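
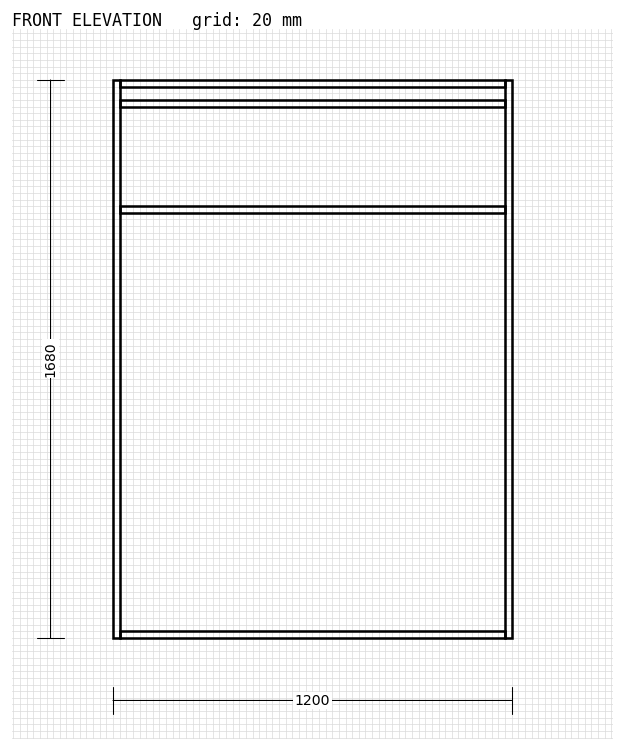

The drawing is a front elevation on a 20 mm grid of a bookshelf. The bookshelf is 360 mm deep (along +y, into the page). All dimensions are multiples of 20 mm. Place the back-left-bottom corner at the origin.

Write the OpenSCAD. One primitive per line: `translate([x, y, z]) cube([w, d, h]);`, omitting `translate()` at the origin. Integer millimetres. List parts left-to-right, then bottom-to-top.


cube([20, 360, 1680]);
translate([20, 0, 0]) cube([1160, 360, 20]);
translate([20, 0, 1280]) cube([1160, 360, 20]);
translate([20, 0, 1600]) cube([1160, 360, 20]);
translate([20, 0, 1660]) cube([1160, 360, 20]);
translate([1180, 0, 0]) cube([20, 360, 1680]);


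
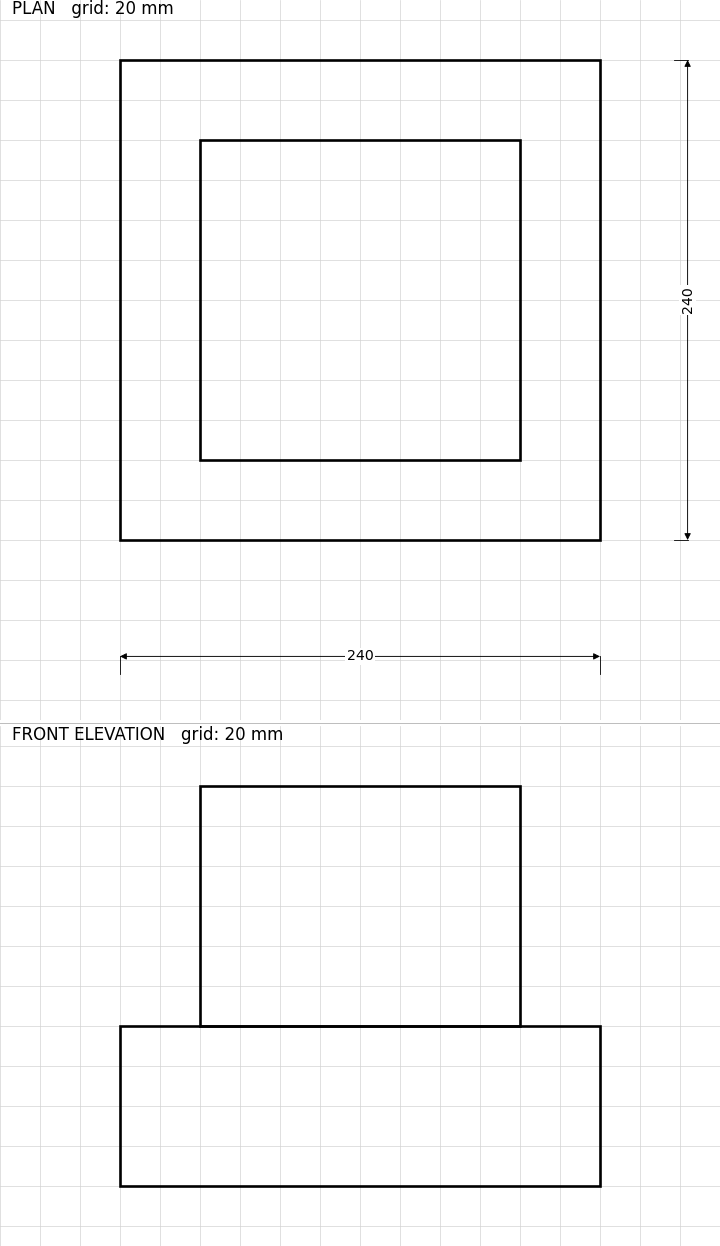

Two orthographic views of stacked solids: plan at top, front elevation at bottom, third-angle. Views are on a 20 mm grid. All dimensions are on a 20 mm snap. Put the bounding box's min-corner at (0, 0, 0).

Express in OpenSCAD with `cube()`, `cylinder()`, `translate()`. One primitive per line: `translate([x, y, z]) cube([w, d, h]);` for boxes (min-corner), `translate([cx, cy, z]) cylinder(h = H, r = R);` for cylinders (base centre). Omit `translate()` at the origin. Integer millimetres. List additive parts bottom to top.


cube([240, 240, 80]);
translate([40, 40, 80]) cube([160, 160, 120]);


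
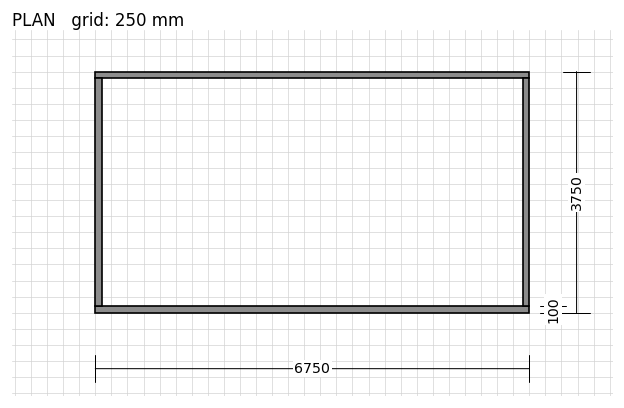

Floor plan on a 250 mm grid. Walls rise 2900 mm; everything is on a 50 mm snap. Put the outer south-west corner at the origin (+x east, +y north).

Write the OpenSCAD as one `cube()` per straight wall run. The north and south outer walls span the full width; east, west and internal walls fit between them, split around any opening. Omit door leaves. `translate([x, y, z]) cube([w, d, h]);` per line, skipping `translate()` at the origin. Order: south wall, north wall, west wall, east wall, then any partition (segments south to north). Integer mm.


cube([6750, 100, 2900]);
translate([0, 3650, 0]) cube([6750, 100, 2900]);
translate([0, 100, 0]) cube([100, 3550, 2900]);
translate([6650, 100, 0]) cube([100, 3550, 2900]);


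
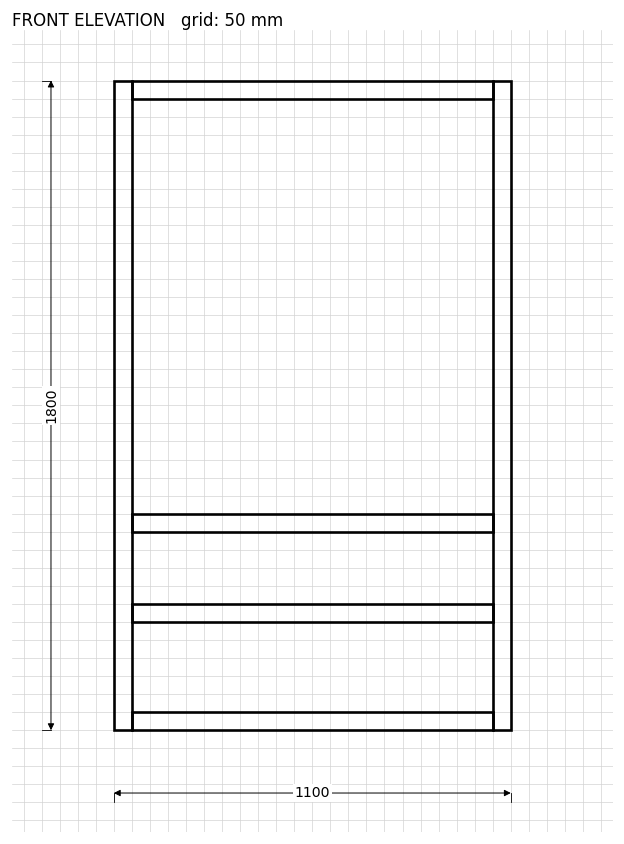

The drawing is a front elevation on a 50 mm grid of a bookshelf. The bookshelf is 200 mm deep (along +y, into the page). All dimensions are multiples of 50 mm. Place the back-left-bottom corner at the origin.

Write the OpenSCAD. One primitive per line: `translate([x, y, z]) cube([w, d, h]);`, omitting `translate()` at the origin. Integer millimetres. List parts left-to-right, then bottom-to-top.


cube([50, 200, 1800]);
translate([50, 0, 0]) cube([1000, 200, 50]);
translate([50, 0, 300]) cube([1000, 200, 50]);
translate([50, 0, 550]) cube([1000, 200, 50]);
translate([50, 0, 1750]) cube([1000, 200, 50]);
translate([1050, 0, 0]) cube([50, 200, 1800]);


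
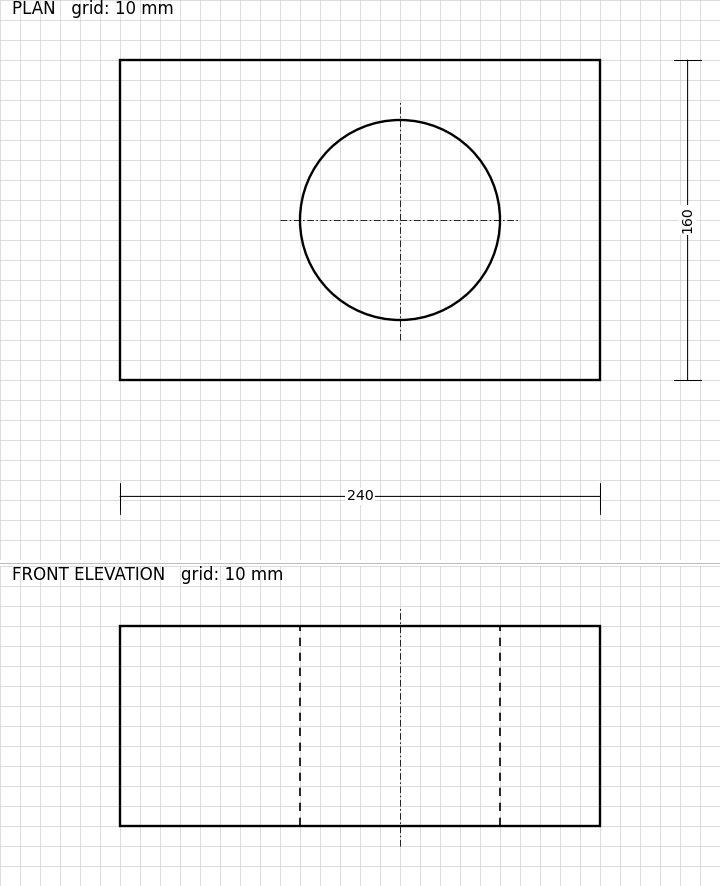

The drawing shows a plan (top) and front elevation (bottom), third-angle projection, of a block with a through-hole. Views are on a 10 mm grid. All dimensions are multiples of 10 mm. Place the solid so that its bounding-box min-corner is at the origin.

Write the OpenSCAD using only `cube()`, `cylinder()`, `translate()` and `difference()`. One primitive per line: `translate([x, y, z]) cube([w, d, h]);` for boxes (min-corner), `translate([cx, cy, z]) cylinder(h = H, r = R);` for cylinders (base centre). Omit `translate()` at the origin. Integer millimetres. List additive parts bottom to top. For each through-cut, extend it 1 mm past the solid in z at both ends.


difference() {
  cube([240, 160, 100]);
  translate([140, 80, -1]) cylinder(h = 102, r = 50);
}


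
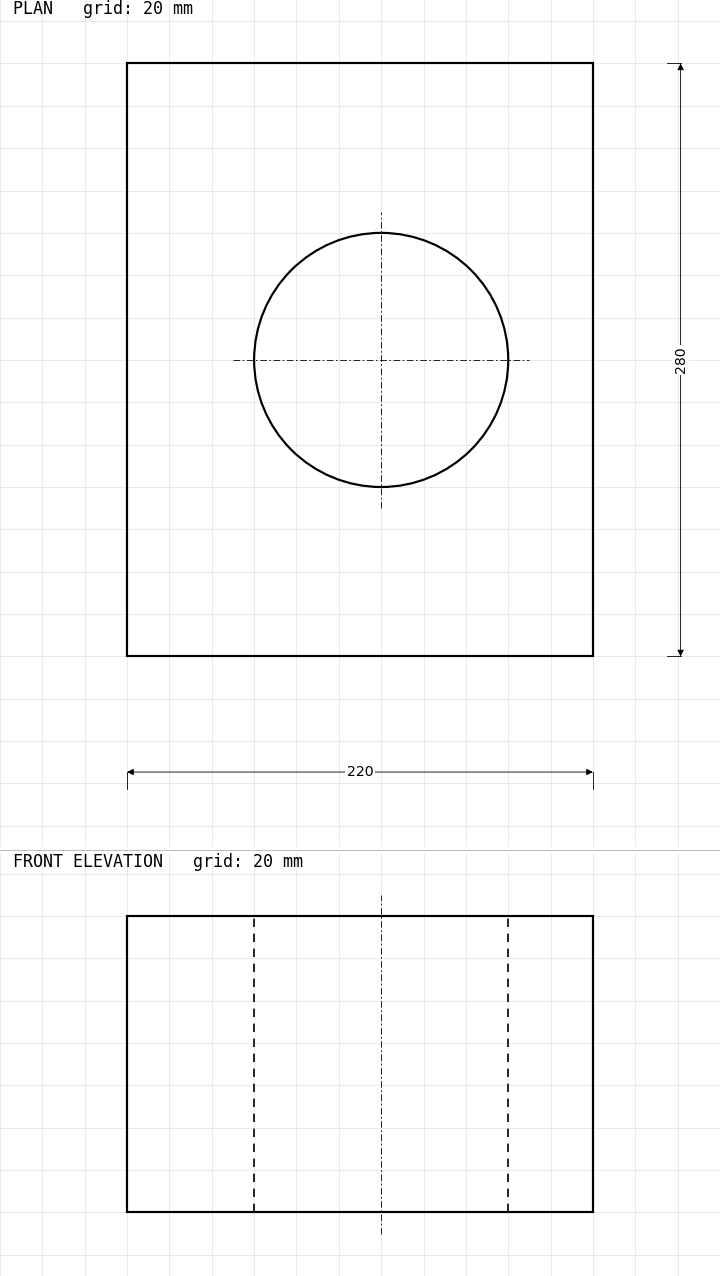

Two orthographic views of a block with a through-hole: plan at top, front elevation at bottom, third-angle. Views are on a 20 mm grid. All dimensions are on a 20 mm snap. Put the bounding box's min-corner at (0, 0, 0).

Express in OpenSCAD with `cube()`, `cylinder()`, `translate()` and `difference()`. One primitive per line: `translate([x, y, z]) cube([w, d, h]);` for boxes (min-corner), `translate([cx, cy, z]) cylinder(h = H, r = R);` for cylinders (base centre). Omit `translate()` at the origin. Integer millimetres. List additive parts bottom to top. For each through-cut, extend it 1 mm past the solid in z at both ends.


difference() {
  cube([220, 280, 140]);
  translate([120, 140, -1]) cylinder(h = 142, r = 60);
}


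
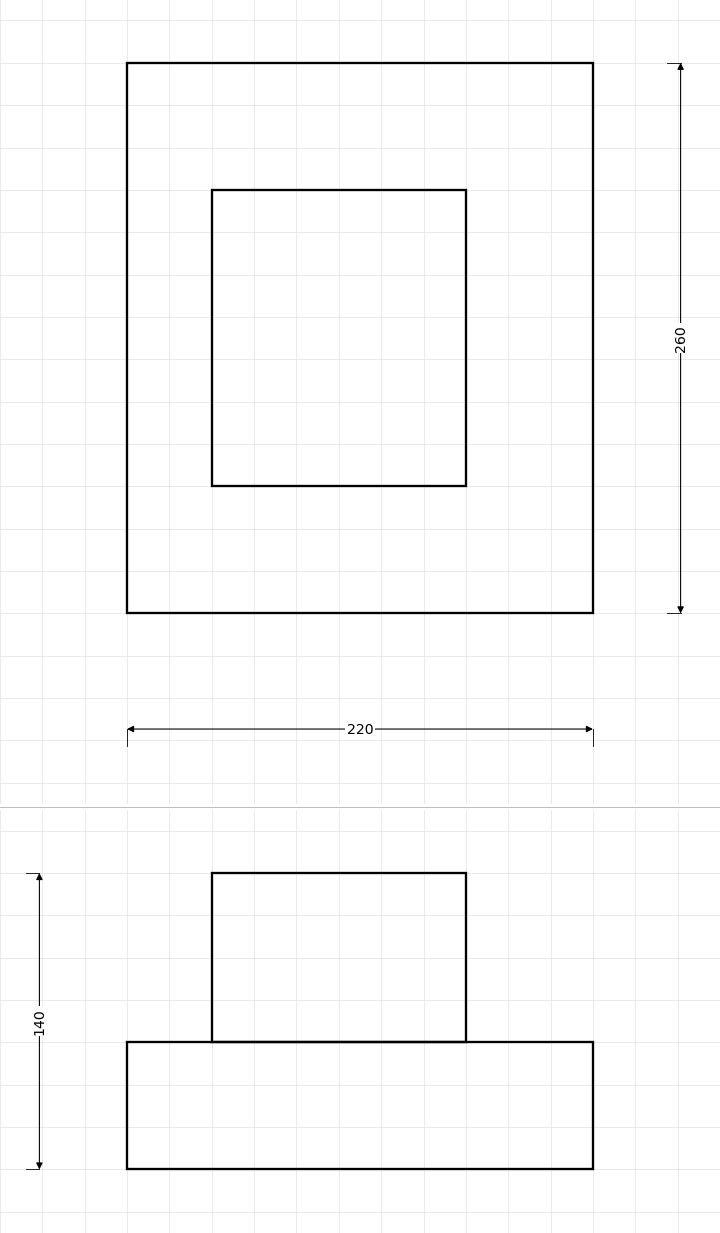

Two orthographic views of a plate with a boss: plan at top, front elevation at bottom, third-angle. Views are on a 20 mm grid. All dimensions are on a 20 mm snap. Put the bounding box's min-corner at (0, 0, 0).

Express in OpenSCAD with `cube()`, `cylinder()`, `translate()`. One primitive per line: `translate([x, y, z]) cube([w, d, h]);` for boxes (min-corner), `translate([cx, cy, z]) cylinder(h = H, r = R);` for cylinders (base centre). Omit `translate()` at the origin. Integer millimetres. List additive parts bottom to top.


cube([220, 260, 60]);
translate([40, 60, 60]) cube([120, 140, 80]);


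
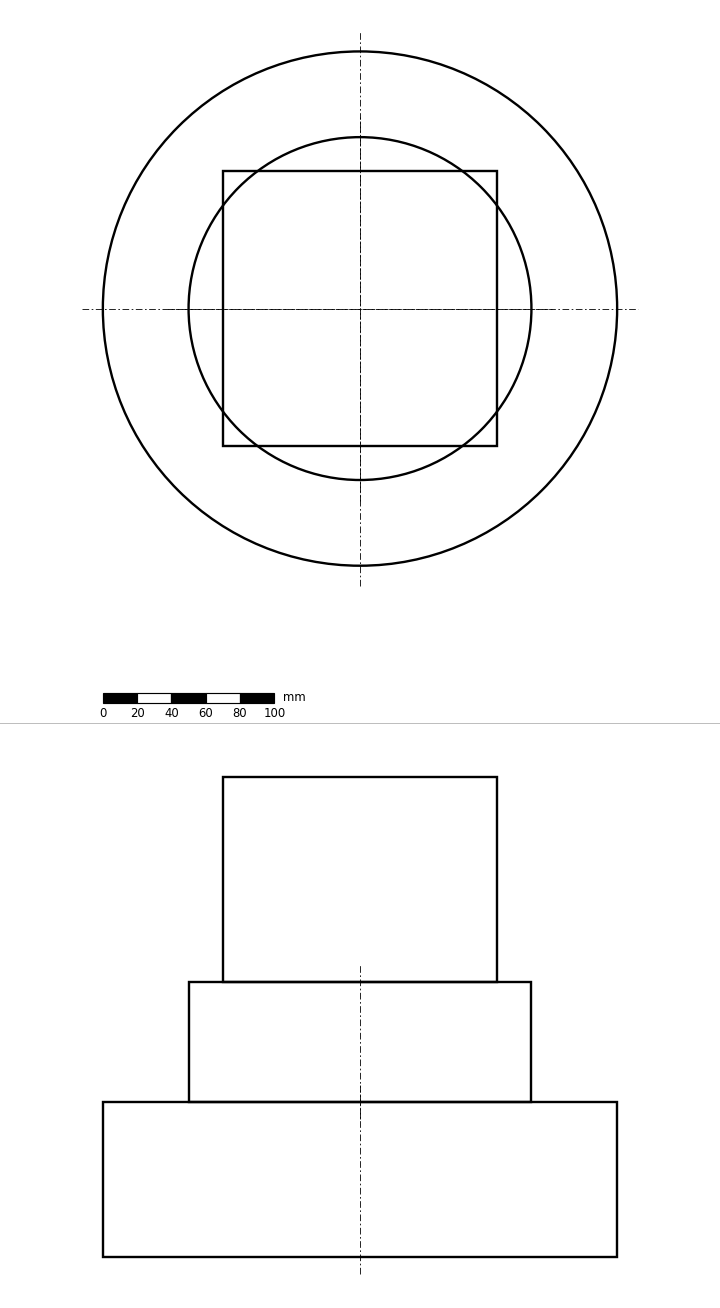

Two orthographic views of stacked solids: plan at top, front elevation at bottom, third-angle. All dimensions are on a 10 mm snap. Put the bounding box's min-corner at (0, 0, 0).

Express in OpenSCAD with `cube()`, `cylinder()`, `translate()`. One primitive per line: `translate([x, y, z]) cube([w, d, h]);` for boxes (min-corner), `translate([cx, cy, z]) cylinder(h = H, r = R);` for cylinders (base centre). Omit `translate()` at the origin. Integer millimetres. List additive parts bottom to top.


translate([150, 150, 0]) cylinder(h = 90, r = 150);
translate([150, 150, 90]) cylinder(h = 70, r = 100);
translate([70, 70, 160]) cube([160, 160, 120]);


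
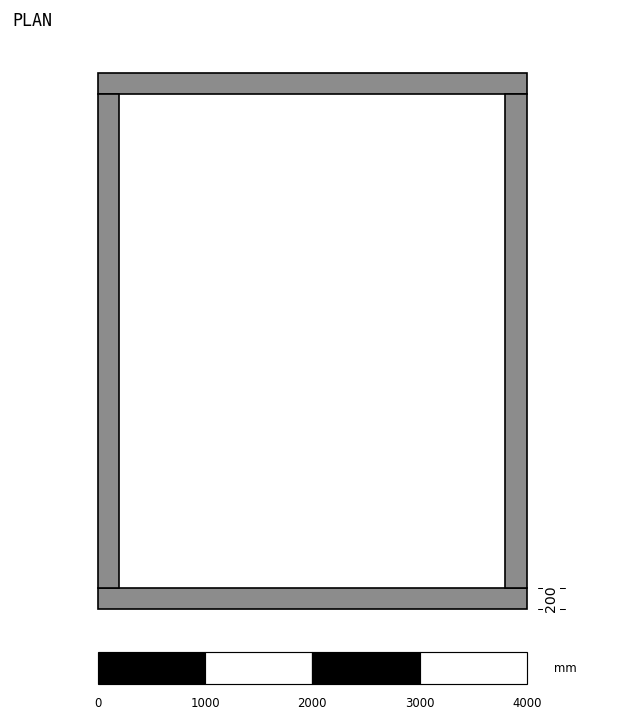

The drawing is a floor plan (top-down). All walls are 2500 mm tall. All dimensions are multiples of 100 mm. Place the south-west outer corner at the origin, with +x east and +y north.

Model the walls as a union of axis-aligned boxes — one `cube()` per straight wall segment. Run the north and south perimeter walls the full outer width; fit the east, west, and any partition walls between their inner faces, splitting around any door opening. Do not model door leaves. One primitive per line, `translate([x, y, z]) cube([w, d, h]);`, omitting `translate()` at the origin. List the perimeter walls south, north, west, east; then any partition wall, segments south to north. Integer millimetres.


cube([4000, 200, 2500]);
translate([0, 4800, 0]) cube([4000, 200, 2500]);
translate([0, 200, 0]) cube([200, 4600, 2500]);
translate([3800, 200, 0]) cube([200, 4600, 2500]);


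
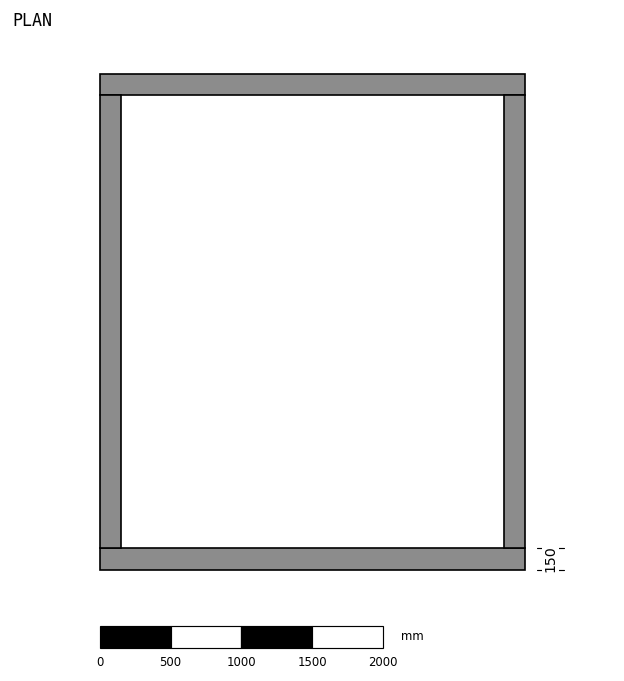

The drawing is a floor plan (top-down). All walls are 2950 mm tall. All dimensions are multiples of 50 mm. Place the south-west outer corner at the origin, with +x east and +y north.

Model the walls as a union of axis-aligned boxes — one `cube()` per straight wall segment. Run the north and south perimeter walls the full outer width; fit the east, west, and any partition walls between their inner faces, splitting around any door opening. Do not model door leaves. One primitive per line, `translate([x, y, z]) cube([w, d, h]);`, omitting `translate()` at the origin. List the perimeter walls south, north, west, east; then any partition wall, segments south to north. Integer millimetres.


cube([3000, 150, 2950]);
translate([0, 3350, 0]) cube([3000, 150, 2950]);
translate([0, 150, 0]) cube([150, 3200, 2950]);
translate([2850, 150, 0]) cube([150, 3200, 2950]);


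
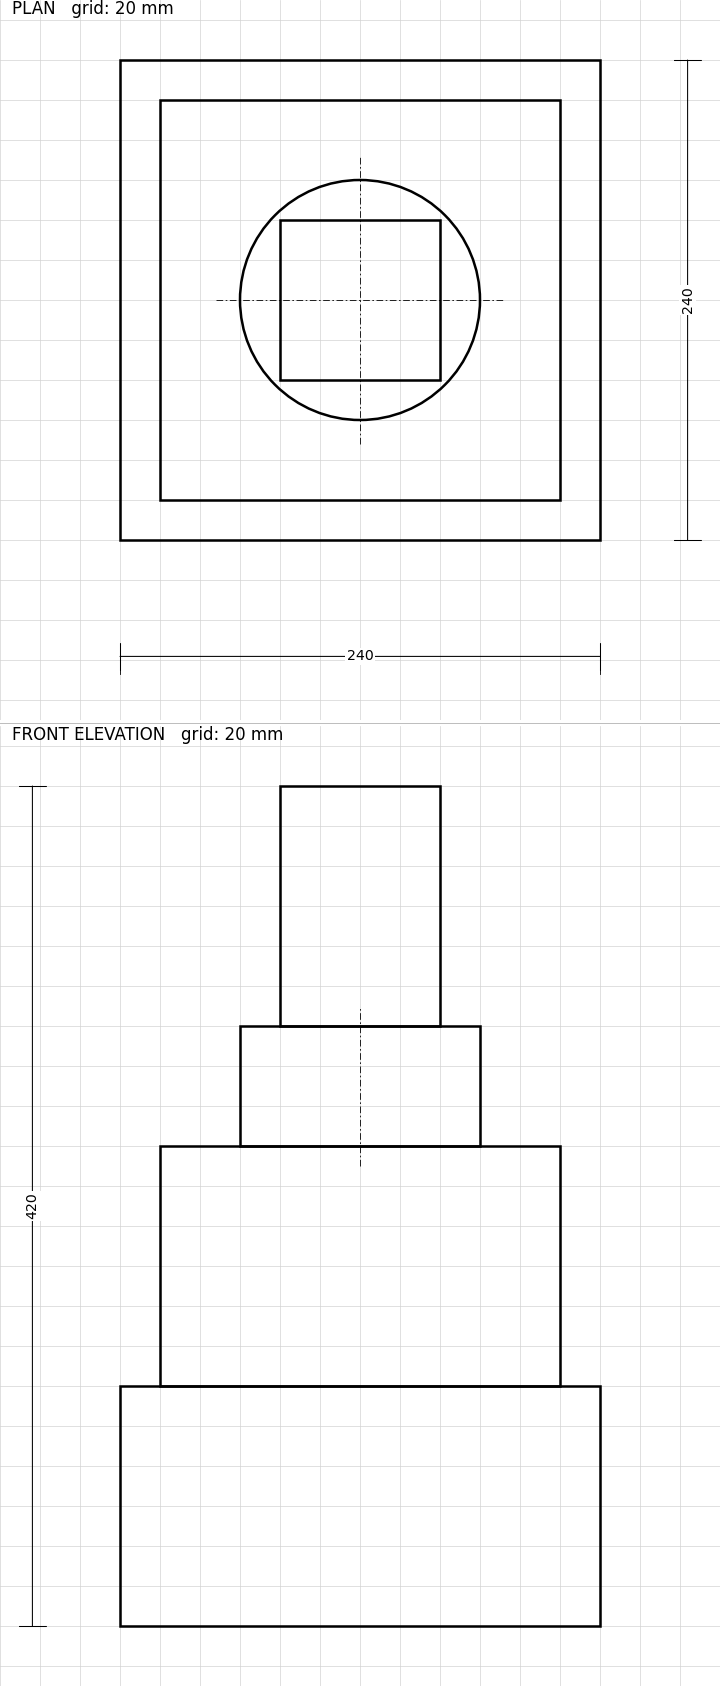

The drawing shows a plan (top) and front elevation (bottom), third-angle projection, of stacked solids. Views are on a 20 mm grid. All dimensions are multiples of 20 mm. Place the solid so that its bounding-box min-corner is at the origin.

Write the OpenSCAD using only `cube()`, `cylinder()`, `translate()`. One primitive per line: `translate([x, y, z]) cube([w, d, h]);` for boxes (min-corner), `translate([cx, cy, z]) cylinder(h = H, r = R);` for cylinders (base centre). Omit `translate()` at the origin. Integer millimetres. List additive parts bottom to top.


cube([240, 240, 120]);
translate([20, 20, 120]) cube([200, 200, 120]);
translate([120, 120, 240]) cylinder(h = 60, r = 60);
translate([80, 80, 300]) cube([80, 80, 120]);


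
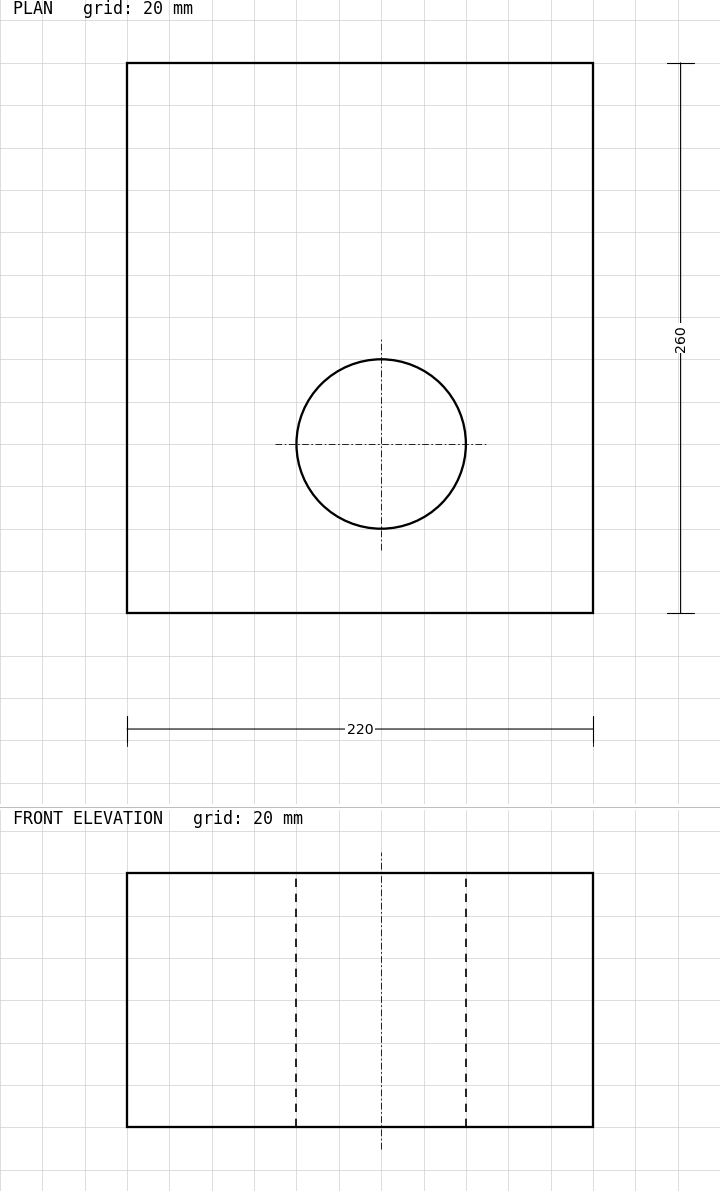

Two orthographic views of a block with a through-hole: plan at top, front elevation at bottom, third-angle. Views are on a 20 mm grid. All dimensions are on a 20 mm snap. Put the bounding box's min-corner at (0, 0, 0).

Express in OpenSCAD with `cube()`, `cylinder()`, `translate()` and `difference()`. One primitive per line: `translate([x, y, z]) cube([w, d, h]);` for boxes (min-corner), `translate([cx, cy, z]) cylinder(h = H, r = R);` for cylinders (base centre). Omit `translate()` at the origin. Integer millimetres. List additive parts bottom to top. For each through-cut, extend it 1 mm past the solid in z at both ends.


difference() {
  cube([220, 260, 120]);
  translate([120, 80, -1]) cylinder(h = 122, r = 40);
}


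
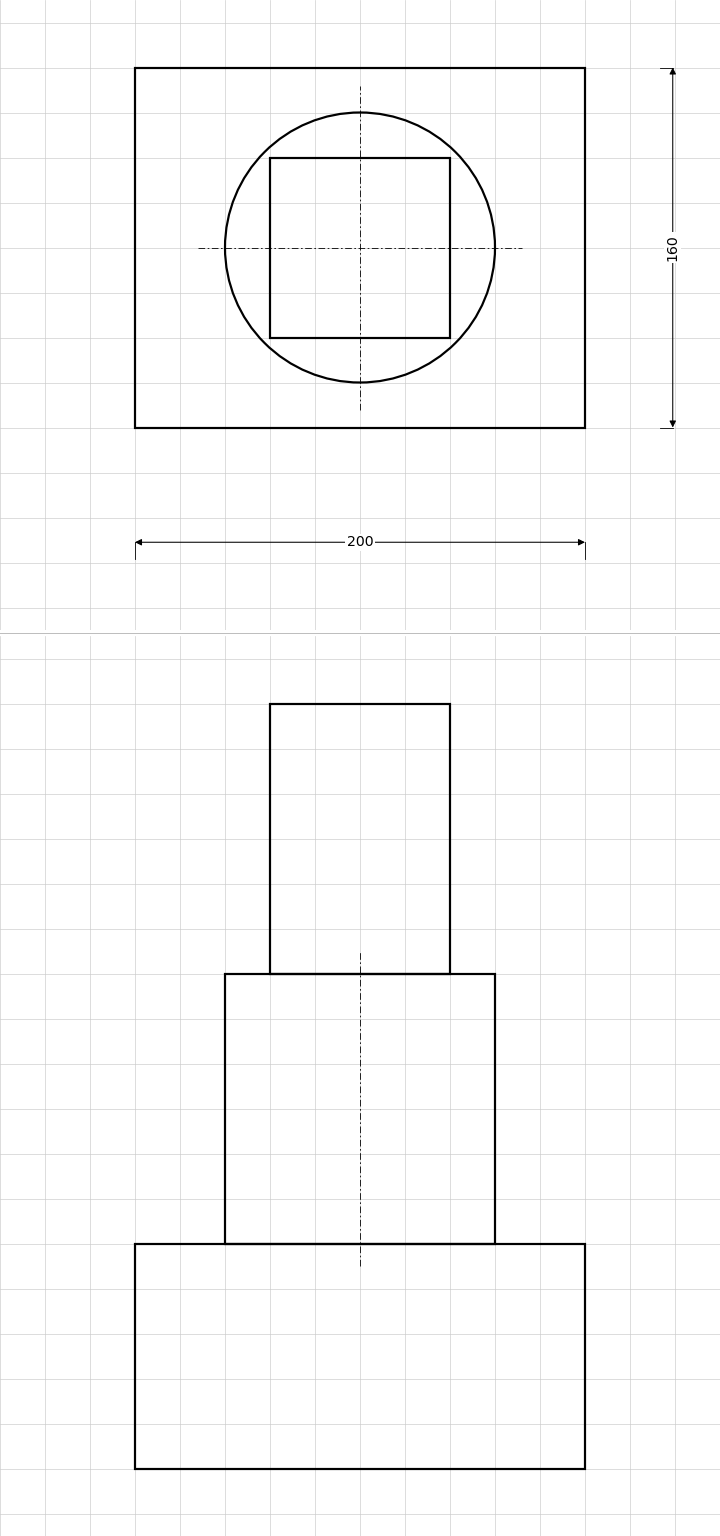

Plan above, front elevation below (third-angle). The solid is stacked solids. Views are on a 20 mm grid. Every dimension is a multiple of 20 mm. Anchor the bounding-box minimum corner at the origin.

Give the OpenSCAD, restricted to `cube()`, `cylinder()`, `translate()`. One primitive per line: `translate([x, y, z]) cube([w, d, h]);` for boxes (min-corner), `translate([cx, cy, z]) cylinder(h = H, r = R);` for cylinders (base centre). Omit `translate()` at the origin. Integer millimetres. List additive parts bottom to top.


cube([200, 160, 100]);
translate([100, 80, 100]) cylinder(h = 120, r = 60);
translate([60, 40, 220]) cube([80, 80, 120]);


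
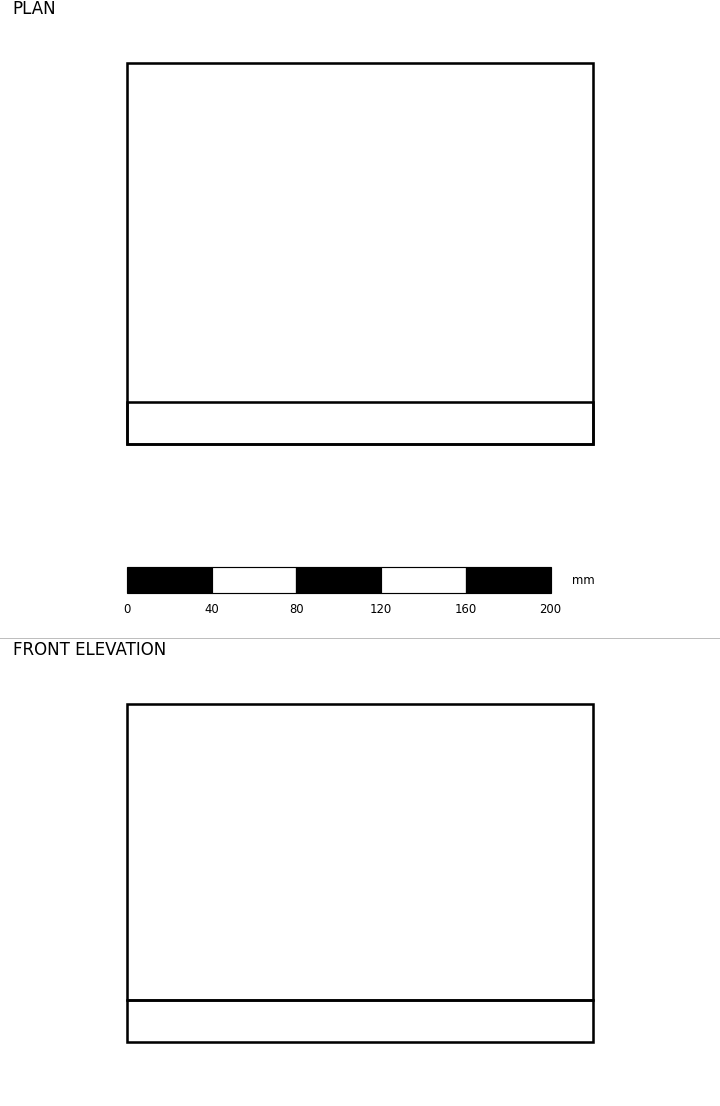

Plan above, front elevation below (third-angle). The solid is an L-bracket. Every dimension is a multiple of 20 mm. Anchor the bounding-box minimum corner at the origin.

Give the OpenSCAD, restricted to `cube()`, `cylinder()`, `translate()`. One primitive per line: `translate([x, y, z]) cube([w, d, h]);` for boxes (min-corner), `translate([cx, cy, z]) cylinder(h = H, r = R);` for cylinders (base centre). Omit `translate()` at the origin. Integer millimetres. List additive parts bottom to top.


cube([220, 180, 20]);
translate([0, 0, 20]) cube([220, 20, 140]);


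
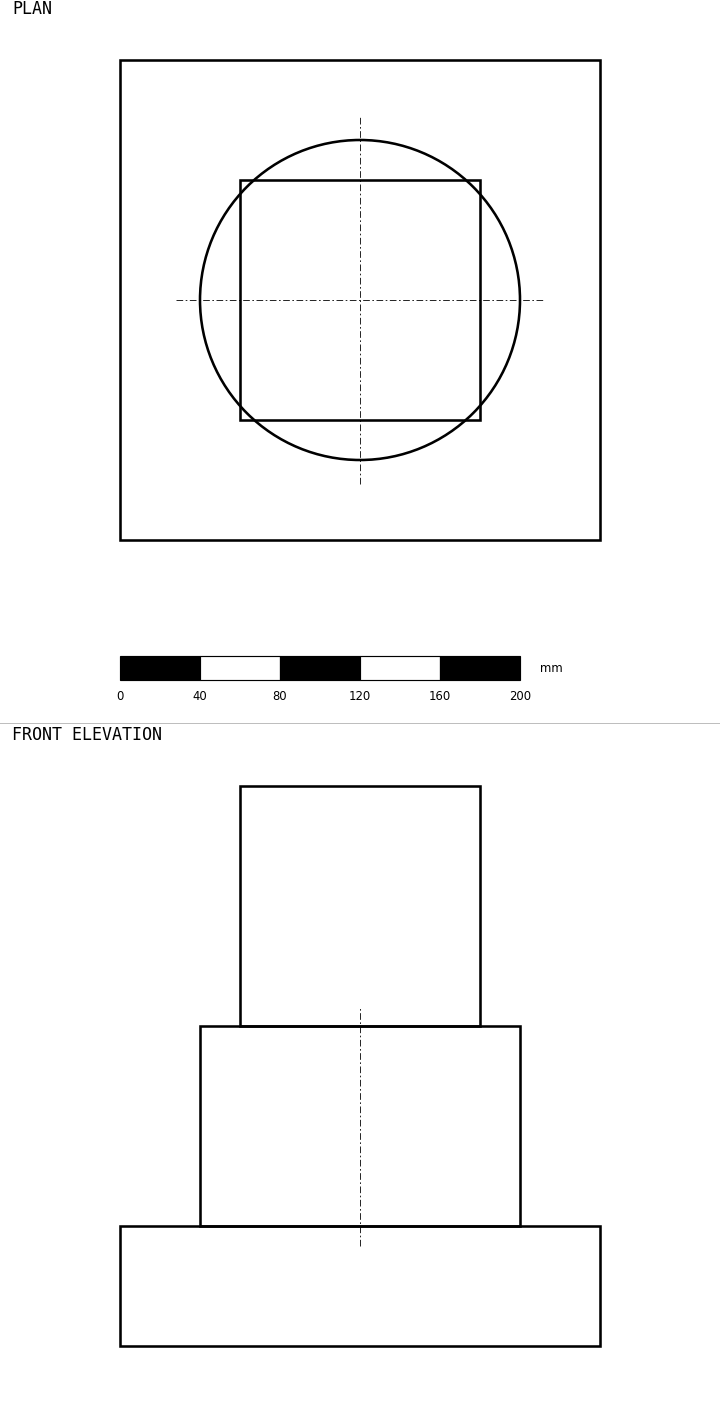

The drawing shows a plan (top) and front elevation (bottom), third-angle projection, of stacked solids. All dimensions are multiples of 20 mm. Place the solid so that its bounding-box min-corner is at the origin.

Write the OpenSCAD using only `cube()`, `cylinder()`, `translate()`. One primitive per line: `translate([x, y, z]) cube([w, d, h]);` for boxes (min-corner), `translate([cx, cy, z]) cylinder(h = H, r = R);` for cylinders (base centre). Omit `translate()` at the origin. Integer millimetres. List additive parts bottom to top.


cube([240, 240, 60]);
translate([120, 120, 60]) cylinder(h = 100, r = 80);
translate([60, 60, 160]) cube([120, 120, 120]);


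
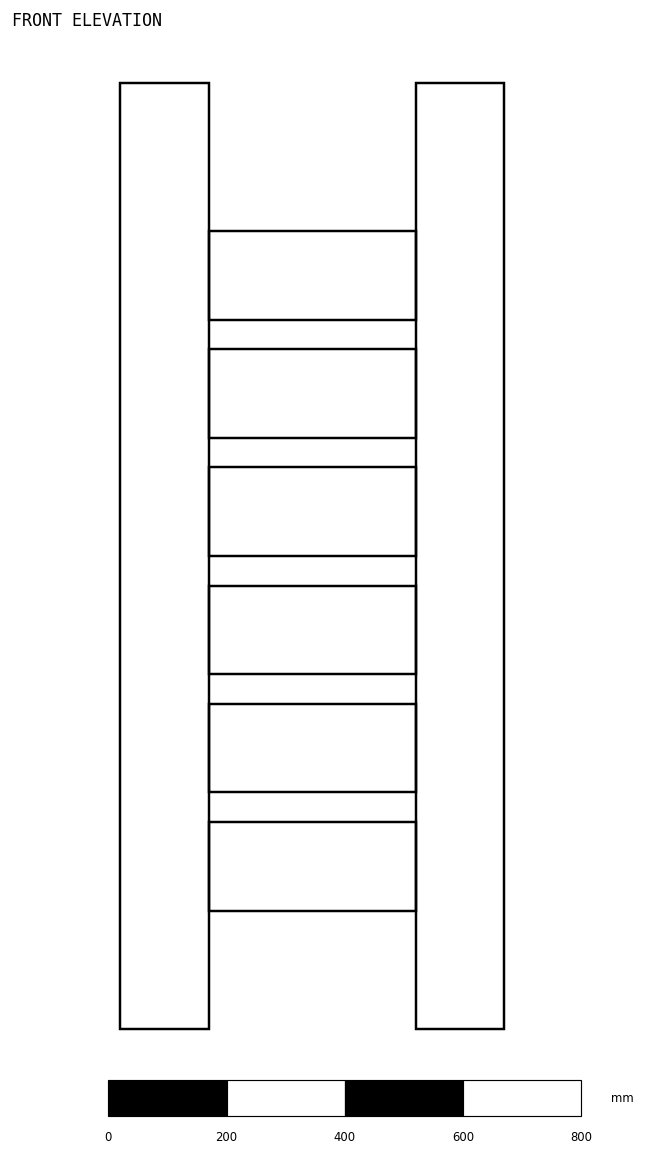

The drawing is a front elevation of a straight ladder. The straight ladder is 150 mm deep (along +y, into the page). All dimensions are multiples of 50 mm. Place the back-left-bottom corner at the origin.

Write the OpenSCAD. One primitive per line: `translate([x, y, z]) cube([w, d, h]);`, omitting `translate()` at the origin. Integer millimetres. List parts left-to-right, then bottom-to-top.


cube([150, 150, 1600]);
translate([150, 0, 200]) cube([350, 150, 150]);
translate([150, 0, 400]) cube([350, 150, 150]);
translate([150, 0, 600]) cube([350, 150, 150]);
translate([150, 0, 800]) cube([350, 150, 150]);
translate([150, 0, 1000]) cube([350, 150, 150]);
translate([150, 0, 1200]) cube([350, 150, 150]);
translate([500, 0, 0]) cube([150, 150, 1600]);


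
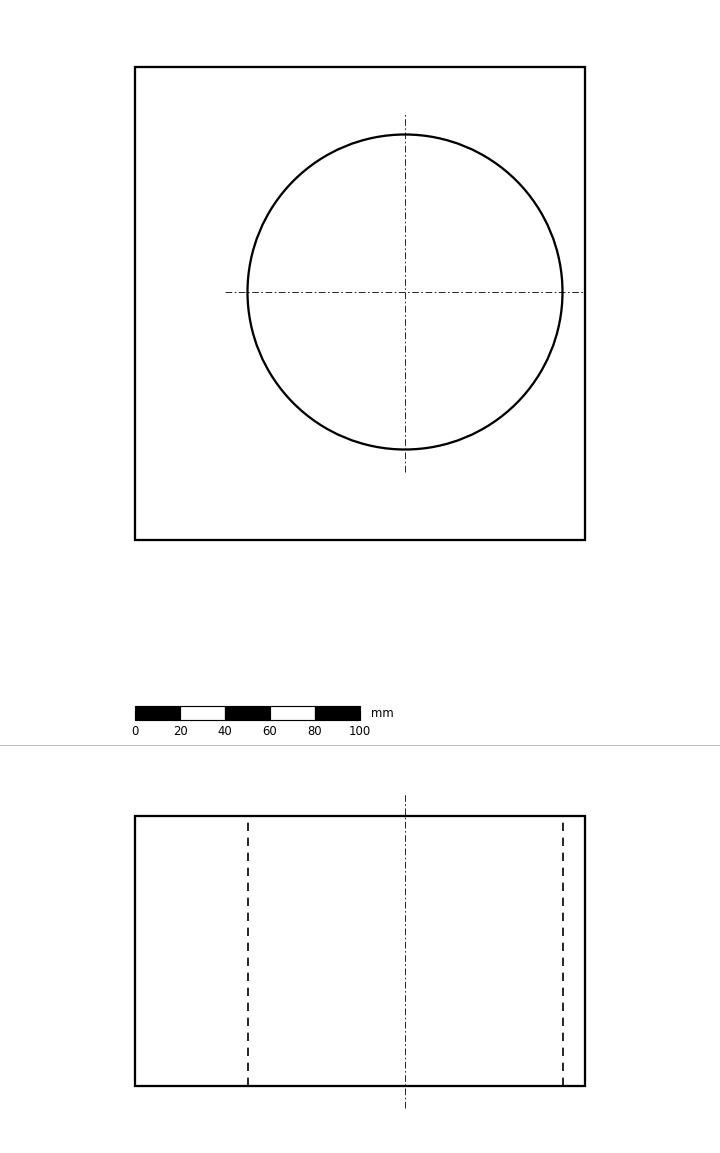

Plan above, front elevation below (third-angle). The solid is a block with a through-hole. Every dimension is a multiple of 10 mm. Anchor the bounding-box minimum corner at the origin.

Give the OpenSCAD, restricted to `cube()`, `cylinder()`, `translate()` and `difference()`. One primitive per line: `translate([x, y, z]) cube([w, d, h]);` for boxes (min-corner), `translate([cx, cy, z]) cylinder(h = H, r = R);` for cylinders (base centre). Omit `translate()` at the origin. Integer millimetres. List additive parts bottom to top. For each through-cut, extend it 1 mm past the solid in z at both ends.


difference() {
  cube([200, 210, 120]);
  translate([120, 110, -1]) cylinder(h = 122, r = 70);
}


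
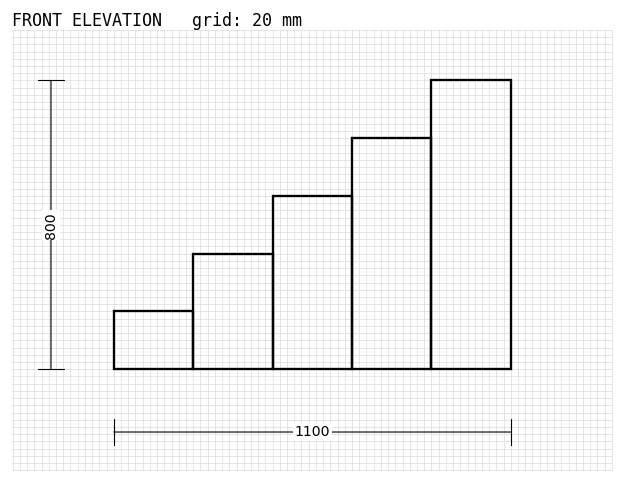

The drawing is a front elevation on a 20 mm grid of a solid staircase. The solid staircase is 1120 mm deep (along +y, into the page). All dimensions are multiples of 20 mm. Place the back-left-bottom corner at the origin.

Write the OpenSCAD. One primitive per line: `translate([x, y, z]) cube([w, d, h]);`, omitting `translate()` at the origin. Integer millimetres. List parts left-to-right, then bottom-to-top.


cube([220, 1120, 160]);
translate([220, 0, 0]) cube([220, 1120, 320]);
translate([440, 0, 0]) cube([220, 1120, 480]);
translate([660, 0, 0]) cube([220, 1120, 640]);
translate([880, 0, 0]) cube([220, 1120, 800]);


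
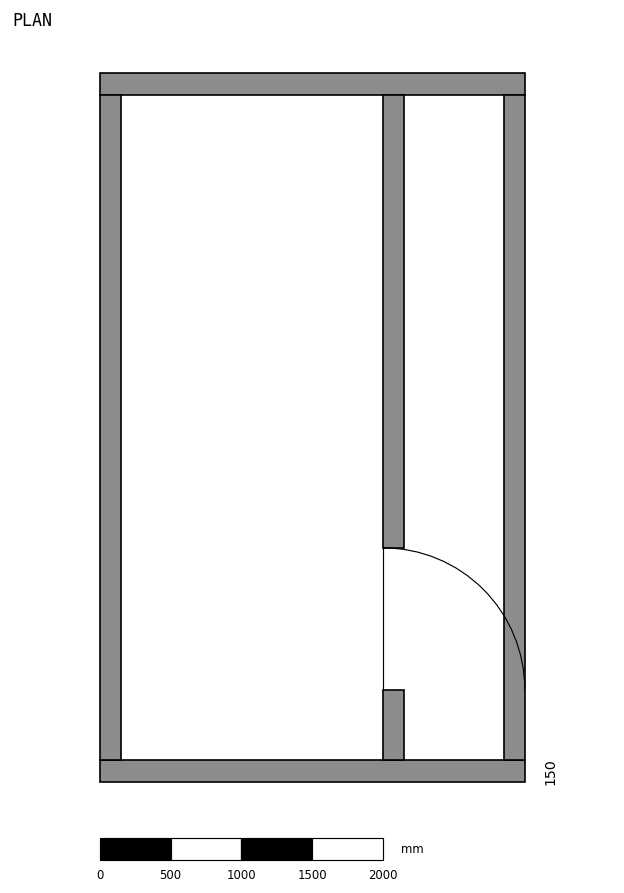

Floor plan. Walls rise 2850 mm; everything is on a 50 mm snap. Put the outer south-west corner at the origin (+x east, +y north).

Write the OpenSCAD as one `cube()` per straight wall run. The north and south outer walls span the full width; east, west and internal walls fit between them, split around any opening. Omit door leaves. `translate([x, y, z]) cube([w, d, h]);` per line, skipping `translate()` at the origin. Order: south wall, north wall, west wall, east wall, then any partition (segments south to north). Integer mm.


cube([3000, 150, 2850]);
translate([0, 4850, 0]) cube([3000, 150, 2850]);
translate([0, 150, 0]) cube([150, 4700, 2850]);
translate([2850, 150, 0]) cube([150, 4700, 2850]);
translate([2000, 150, 0]) cube([150, 500, 2850]);
translate([2000, 1650, 0]) cube([150, 3200, 2850]);


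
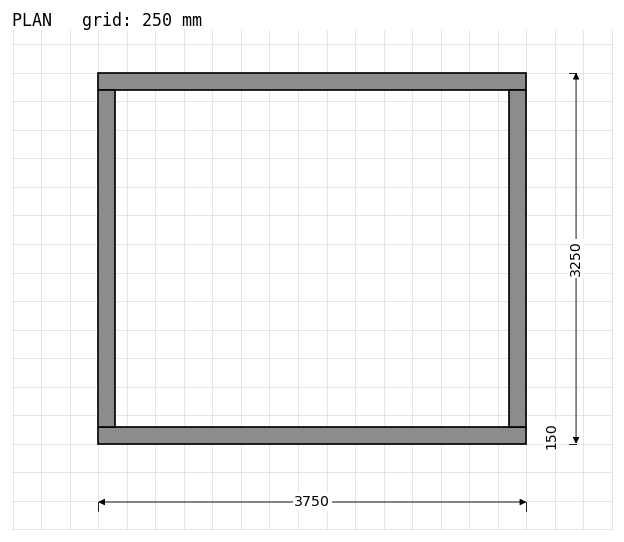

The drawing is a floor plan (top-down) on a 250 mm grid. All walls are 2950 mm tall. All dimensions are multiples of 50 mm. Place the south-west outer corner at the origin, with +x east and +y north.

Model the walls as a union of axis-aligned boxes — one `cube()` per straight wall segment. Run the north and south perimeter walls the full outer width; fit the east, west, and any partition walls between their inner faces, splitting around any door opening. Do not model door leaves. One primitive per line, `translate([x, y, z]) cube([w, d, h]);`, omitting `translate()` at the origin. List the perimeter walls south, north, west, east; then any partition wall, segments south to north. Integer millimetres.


cube([3750, 150, 2950]);
translate([0, 3100, 0]) cube([3750, 150, 2950]);
translate([0, 150, 0]) cube([150, 2950, 2950]);
translate([3600, 150, 0]) cube([150, 2950, 2950]);


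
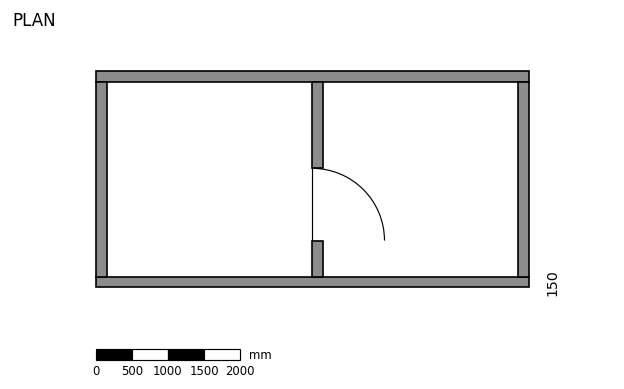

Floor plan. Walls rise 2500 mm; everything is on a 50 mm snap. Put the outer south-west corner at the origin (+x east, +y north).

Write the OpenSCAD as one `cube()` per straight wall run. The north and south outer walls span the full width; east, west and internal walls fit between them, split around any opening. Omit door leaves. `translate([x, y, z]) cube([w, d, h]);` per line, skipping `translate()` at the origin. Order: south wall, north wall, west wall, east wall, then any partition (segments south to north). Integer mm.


cube([6000, 150, 2500]);
translate([0, 2850, 0]) cube([6000, 150, 2500]);
translate([0, 150, 0]) cube([150, 2700, 2500]);
translate([5850, 150, 0]) cube([150, 2700, 2500]);
translate([3000, 150, 0]) cube([150, 500, 2500]);
translate([3000, 1650, 0]) cube([150, 1200, 2500]);


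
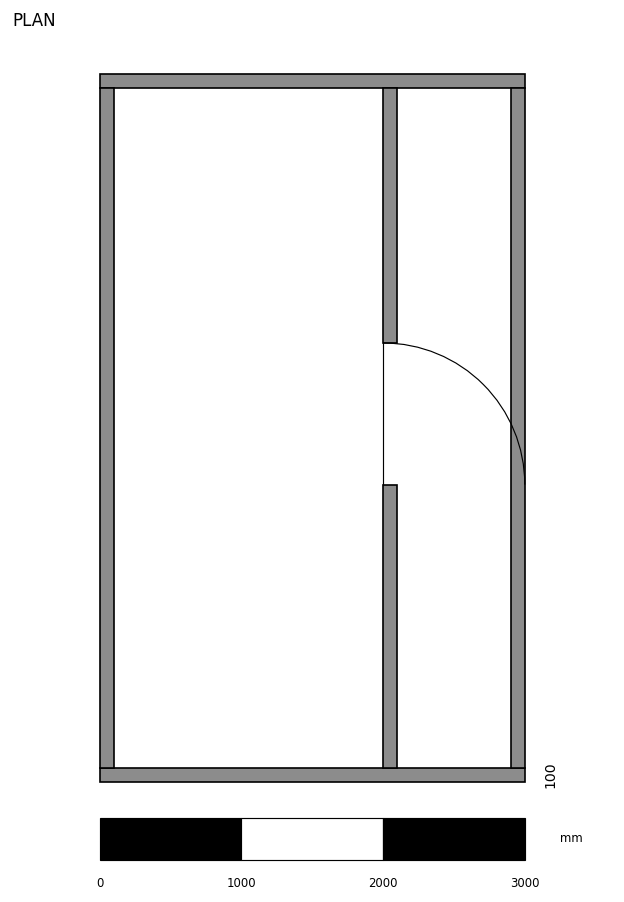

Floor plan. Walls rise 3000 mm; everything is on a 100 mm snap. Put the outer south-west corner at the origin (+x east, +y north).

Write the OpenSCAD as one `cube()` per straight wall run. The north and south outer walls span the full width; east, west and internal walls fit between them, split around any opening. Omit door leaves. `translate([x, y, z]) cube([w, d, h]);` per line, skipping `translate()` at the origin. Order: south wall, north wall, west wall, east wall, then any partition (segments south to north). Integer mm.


cube([3000, 100, 3000]);
translate([0, 4900, 0]) cube([3000, 100, 3000]);
translate([0, 100, 0]) cube([100, 4800, 3000]);
translate([2900, 100, 0]) cube([100, 4800, 3000]);
translate([2000, 100, 0]) cube([100, 2000, 3000]);
translate([2000, 3100, 0]) cube([100, 1800, 3000]);


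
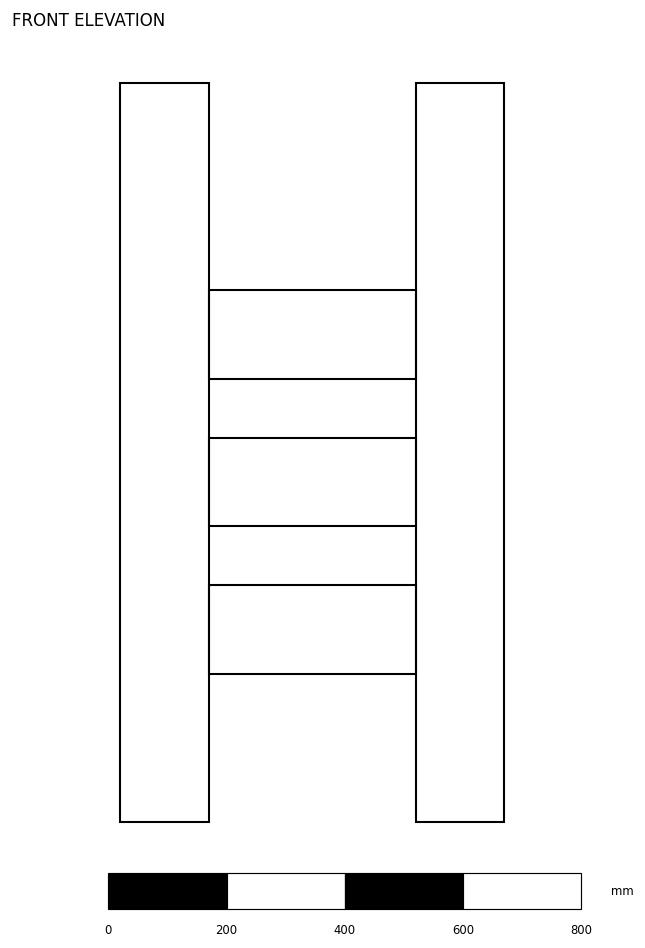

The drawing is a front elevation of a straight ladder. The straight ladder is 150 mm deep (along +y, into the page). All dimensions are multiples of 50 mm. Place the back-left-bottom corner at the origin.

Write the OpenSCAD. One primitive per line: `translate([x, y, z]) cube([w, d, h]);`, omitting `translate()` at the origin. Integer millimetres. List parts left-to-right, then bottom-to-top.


cube([150, 150, 1250]);
translate([150, 0, 250]) cube([350, 150, 150]);
translate([150, 0, 500]) cube([350, 150, 150]);
translate([150, 0, 750]) cube([350, 150, 150]);
translate([500, 0, 0]) cube([150, 150, 1250]);


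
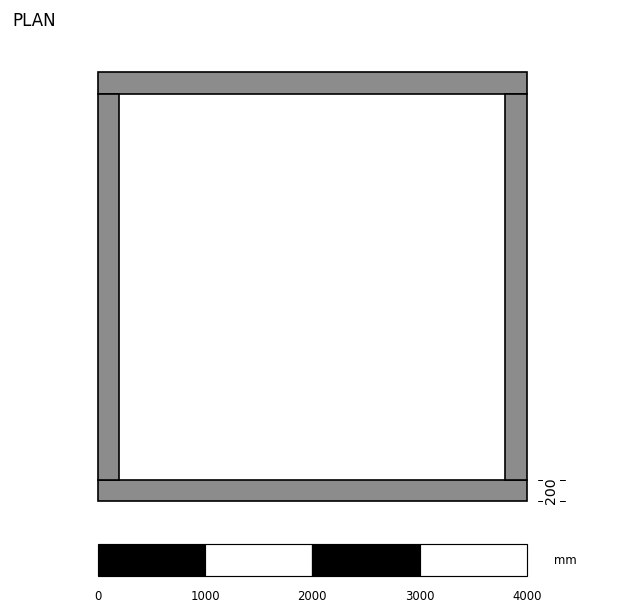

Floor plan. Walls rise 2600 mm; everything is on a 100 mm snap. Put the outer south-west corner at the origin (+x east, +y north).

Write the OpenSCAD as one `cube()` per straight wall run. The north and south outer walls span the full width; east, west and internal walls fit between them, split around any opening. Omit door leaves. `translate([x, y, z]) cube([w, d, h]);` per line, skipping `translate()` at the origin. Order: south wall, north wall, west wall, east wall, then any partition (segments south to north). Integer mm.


cube([4000, 200, 2600]);
translate([0, 3800, 0]) cube([4000, 200, 2600]);
translate([0, 200, 0]) cube([200, 3600, 2600]);
translate([3800, 200, 0]) cube([200, 3600, 2600]);


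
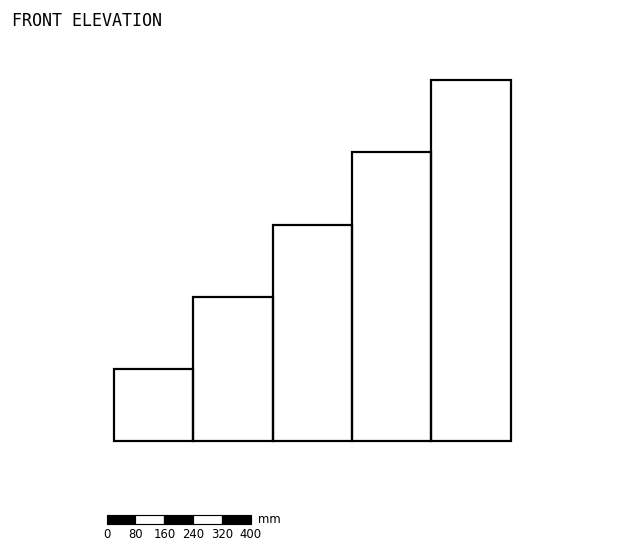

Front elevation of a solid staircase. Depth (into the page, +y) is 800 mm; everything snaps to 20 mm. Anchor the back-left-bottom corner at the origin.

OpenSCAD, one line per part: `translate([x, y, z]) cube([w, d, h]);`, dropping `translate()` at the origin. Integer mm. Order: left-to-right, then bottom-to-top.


cube([220, 800, 200]);
translate([220, 0, 0]) cube([220, 800, 400]);
translate([440, 0, 0]) cube([220, 800, 600]);
translate([660, 0, 0]) cube([220, 800, 800]);
translate([880, 0, 0]) cube([220, 800, 1000]);


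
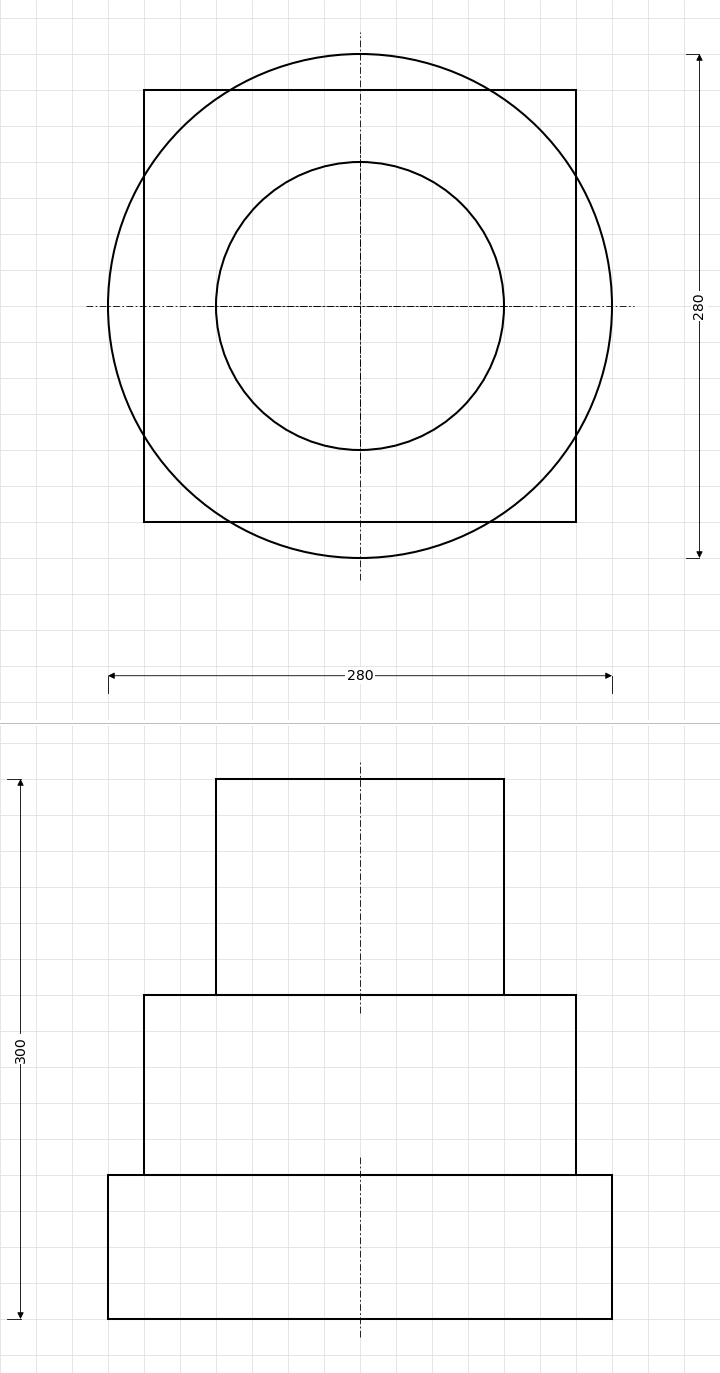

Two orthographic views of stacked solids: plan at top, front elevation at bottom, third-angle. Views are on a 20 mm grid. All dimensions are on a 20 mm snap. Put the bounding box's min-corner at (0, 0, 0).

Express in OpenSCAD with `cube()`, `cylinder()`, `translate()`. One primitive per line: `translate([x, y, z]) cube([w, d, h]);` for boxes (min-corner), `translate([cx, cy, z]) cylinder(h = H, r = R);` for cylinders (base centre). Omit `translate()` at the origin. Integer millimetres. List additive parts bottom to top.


translate([140, 140, 0]) cylinder(h = 80, r = 140);
translate([20, 20, 80]) cube([240, 240, 100]);
translate([140, 140, 180]) cylinder(h = 120, r = 80);


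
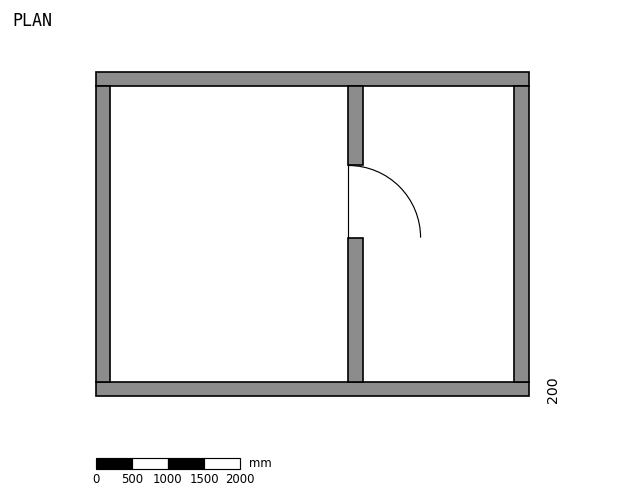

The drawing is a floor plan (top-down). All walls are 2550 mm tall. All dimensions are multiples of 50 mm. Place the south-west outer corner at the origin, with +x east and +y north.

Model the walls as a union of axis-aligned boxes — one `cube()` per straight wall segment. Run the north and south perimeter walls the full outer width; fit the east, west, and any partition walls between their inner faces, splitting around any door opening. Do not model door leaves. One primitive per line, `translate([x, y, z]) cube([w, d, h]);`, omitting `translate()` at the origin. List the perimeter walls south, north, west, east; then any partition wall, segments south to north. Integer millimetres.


cube([6000, 200, 2550]);
translate([0, 4300, 0]) cube([6000, 200, 2550]);
translate([0, 200, 0]) cube([200, 4100, 2550]);
translate([5800, 200, 0]) cube([200, 4100, 2550]);
translate([3500, 200, 0]) cube([200, 2000, 2550]);
translate([3500, 3200, 0]) cube([200, 1100, 2550]);


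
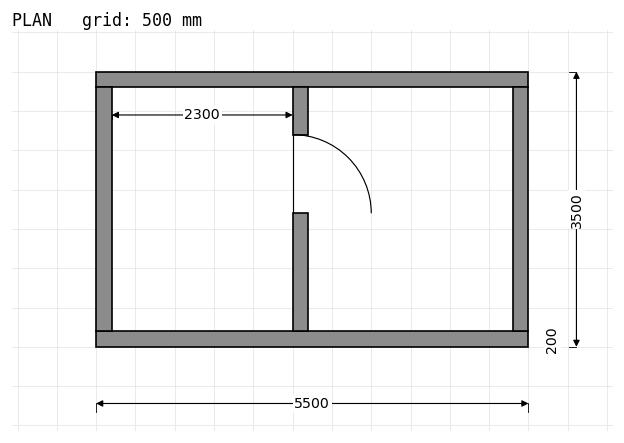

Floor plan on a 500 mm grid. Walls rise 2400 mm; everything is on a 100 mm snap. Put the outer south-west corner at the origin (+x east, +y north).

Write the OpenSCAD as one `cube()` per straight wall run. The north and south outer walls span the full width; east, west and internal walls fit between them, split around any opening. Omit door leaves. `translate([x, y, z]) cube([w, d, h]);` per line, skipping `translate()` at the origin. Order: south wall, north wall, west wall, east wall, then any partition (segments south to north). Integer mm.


cube([5500, 200, 2400]);
translate([0, 3300, 0]) cube([5500, 200, 2400]);
translate([0, 200, 0]) cube([200, 3100, 2400]);
translate([5300, 200, 0]) cube([200, 3100, 2400]);
translate([2500, 200, 0]) cube([200, 1500, 2400]);
translate([2500, 2700, 0]) cube([200, 600, 2400]);


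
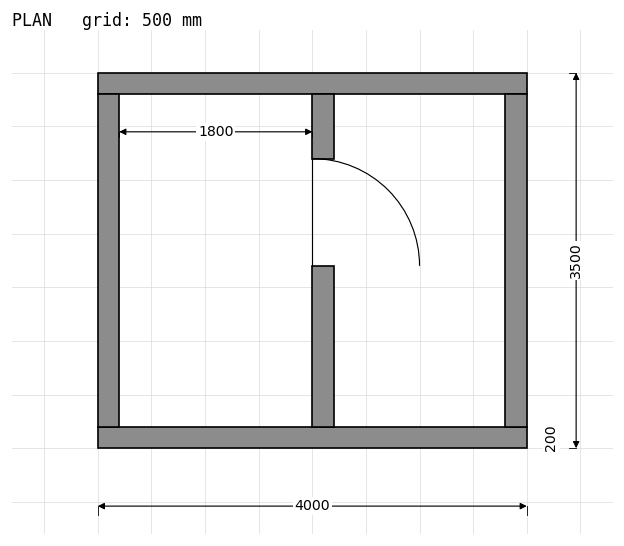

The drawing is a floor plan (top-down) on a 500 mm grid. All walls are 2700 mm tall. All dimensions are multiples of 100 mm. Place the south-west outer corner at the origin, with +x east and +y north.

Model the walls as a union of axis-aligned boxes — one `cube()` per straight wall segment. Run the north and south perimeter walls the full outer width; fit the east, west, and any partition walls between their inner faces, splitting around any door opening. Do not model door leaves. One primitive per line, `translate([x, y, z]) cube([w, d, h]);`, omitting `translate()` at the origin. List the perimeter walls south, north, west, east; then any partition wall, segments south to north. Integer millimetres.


cube([4000, 200, 2700]);
translate([0, 3300, 0]) cube([4000, 200, 2700]);
translate([0, 200, 0]) cube([200, 3100, 2700]);
translate([3800, 200, 0]) cube([200, 3100, 2700]);
translate([2000, 200, 0]) cube([200, 1500, 2700]);
translate([2000, 2700, 0]) cube([200, 600, 2700]);


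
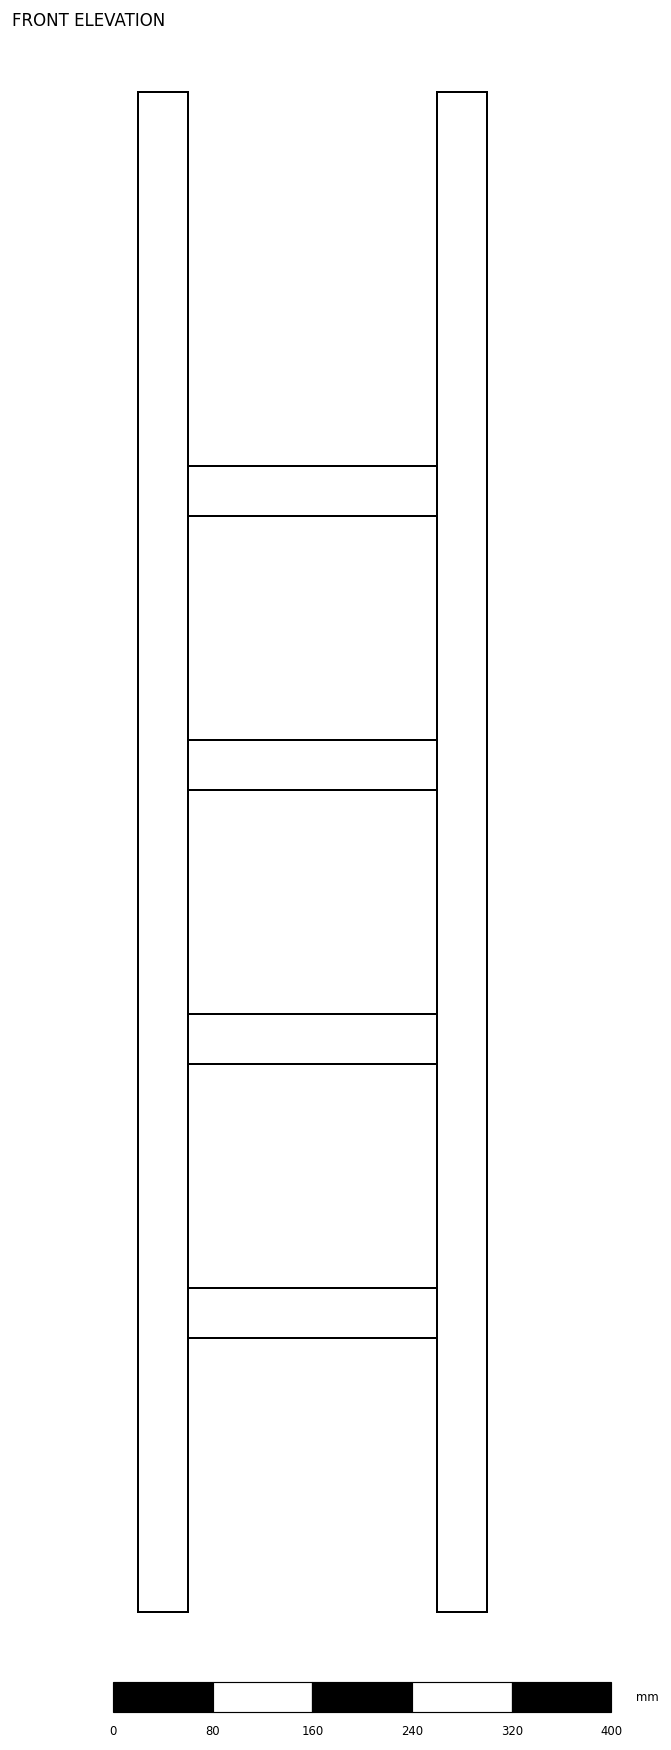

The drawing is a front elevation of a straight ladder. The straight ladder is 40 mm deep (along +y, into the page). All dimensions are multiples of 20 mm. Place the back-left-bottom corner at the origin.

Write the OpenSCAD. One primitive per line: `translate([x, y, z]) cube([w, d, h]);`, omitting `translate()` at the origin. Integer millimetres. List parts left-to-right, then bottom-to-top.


cube([40, 40, 1220]);
translate([40, 0, 220]) cube([200, 40, 40]);
translate([40, 0, 440]) cube([200, 40, 40]);
translate([40, 0, 660]) cube([200, 40, 40]);
translate([40, 0, 880]) cube([200, 40, 40]);
translate([240, 0, 0]) cube([40, 40, 1220]);


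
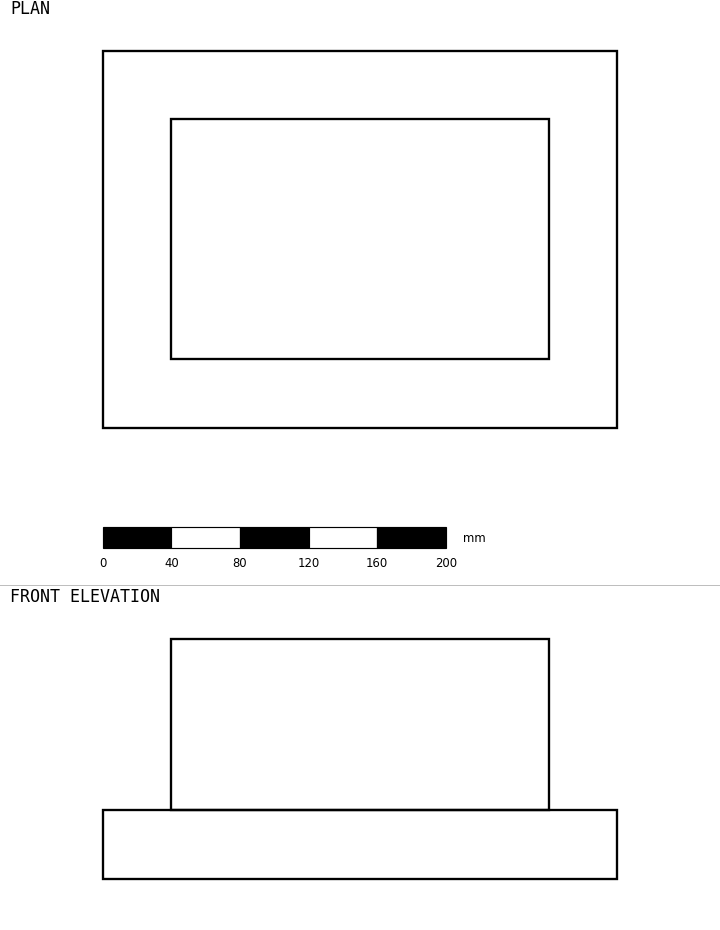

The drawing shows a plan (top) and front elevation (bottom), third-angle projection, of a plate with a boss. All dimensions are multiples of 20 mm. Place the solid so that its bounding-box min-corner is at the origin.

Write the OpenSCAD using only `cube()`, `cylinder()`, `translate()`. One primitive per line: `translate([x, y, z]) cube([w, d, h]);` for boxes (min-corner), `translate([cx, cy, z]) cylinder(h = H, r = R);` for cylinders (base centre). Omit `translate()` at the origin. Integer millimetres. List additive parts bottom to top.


cube([300, 220, 40]);
translate([40, 40, 40]) cube([220, 140, 100]);


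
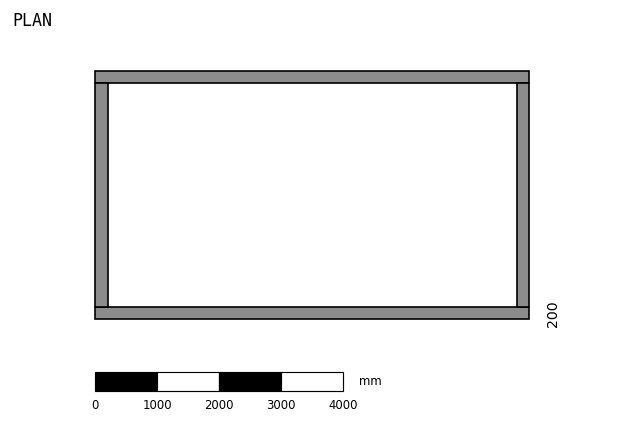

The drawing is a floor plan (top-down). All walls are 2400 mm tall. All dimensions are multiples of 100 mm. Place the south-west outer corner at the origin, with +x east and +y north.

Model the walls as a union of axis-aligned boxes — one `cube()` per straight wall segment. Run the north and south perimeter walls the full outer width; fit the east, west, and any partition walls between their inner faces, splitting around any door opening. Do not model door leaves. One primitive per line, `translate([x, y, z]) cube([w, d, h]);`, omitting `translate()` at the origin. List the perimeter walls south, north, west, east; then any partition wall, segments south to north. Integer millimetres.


cube([7000, 200, 2400]);
translate([0, 3800, 0]) cube([7000, 200, 2400]);
translate([0, 200, 0]) cube([200, 3600, 2400]);
translate([6800, 200, 0]) cube([200, 3600, 2400]);


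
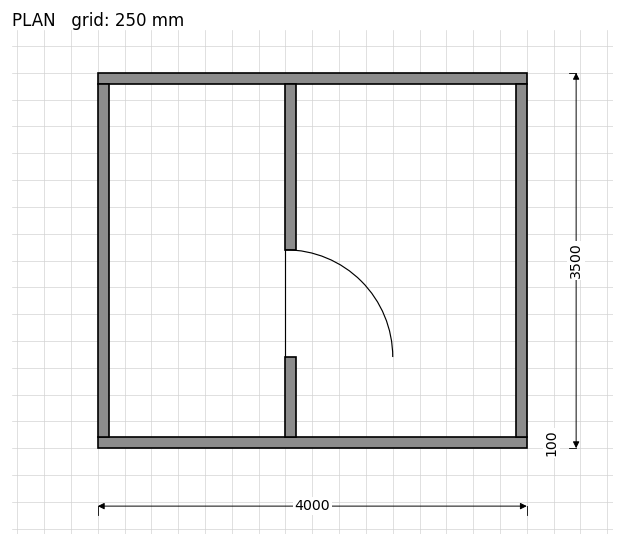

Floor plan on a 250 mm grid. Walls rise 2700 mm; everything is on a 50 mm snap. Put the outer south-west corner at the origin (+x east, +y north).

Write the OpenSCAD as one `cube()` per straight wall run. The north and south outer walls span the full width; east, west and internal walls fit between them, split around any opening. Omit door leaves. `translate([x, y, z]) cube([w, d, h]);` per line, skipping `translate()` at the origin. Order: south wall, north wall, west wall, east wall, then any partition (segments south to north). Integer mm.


cube([4000, 100, 2700]);
translate([0, 3400, 0]) cube([4000, 100, 2700]);
translate([0, 100, 0]) cube([100, 3300, 2700]);
translate([3900, 100, 0]) cube([100, 3300, 2700]);
translate([1750, 100, 0]) cube([100, 750, 2700]);
translate([1750, 1850, 0]) cube([100, 1550, 2700]);


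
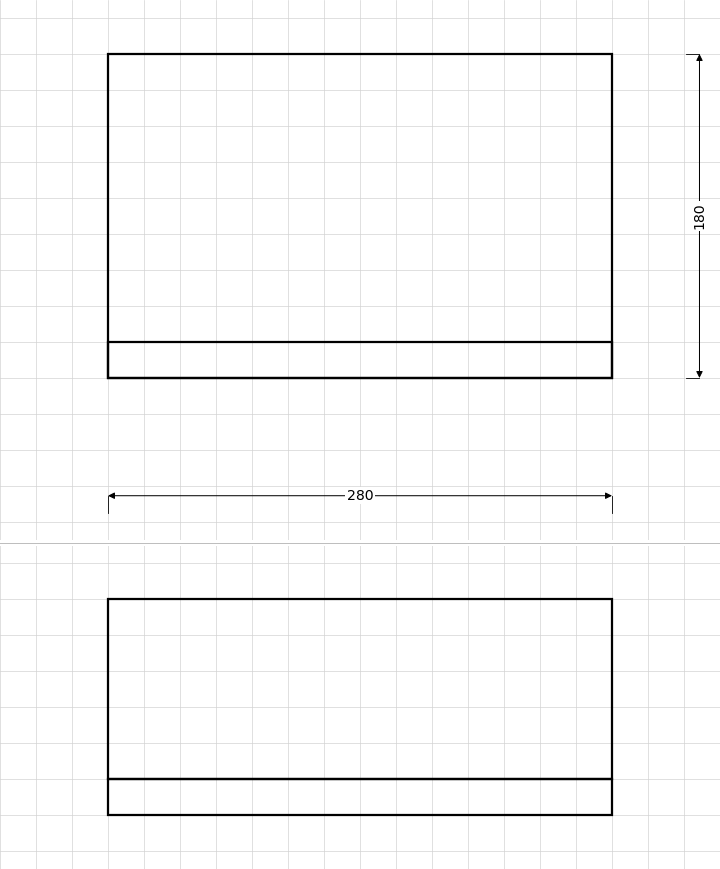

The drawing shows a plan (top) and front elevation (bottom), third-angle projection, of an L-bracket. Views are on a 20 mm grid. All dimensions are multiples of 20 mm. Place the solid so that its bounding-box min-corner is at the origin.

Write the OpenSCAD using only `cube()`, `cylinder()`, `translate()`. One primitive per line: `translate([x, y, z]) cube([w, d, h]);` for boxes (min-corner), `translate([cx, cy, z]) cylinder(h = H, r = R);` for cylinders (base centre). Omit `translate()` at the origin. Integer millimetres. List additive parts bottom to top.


cube([280, 180, 20]);
translate([0, 0, 20]) cube([280, 20, 100]);


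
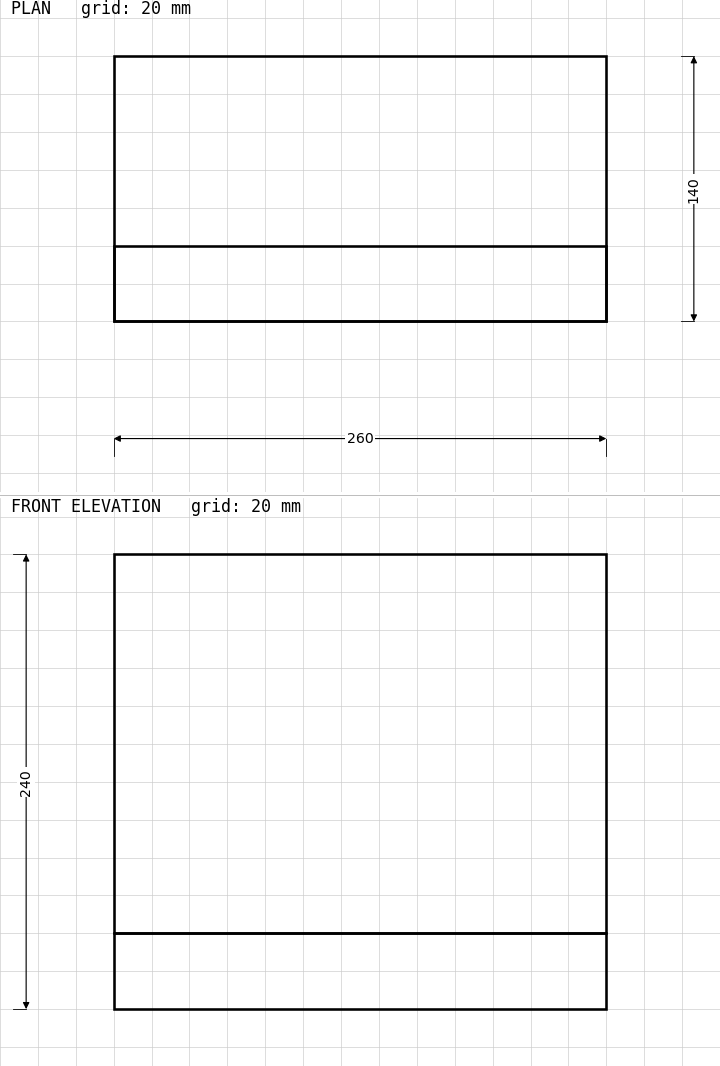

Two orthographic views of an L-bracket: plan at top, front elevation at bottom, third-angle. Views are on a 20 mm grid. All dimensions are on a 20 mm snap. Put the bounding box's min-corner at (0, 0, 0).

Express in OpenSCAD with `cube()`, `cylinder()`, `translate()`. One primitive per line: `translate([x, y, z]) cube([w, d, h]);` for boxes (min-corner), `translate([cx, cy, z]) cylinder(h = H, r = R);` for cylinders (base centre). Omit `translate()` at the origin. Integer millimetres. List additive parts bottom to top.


cube([260, 140, 40]);
translate([0, 0, 40]) cube([260, 40, 200]);
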